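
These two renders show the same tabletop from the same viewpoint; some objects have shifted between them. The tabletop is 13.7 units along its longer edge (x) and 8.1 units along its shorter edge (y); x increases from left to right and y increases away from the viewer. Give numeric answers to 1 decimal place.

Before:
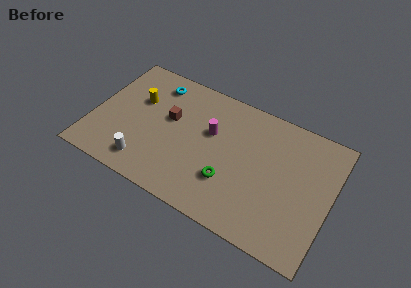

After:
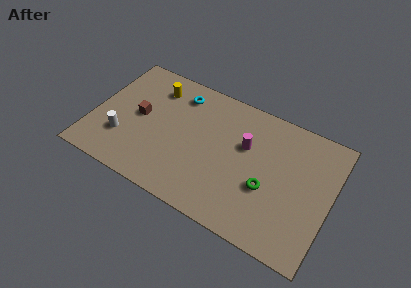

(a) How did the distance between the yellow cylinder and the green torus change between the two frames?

+1.4

They were about 6.3 units apart before and 7.7 after — 1.4 units further apart.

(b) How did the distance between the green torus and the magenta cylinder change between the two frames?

-0.4

The distance was about 2.9 in the first image and 2.5 in the second, so they moved 0.4 units closer together.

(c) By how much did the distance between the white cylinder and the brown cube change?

-1.6

The distance was about 3.5 in the first image and 1.9 in the second, so they moved 1.6 units closer together.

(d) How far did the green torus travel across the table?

2.2

From (8.1, 2.5) to (10.2, 3.1), the green torus covered √(2.1² + 0.6²) ≈ 2.2 units.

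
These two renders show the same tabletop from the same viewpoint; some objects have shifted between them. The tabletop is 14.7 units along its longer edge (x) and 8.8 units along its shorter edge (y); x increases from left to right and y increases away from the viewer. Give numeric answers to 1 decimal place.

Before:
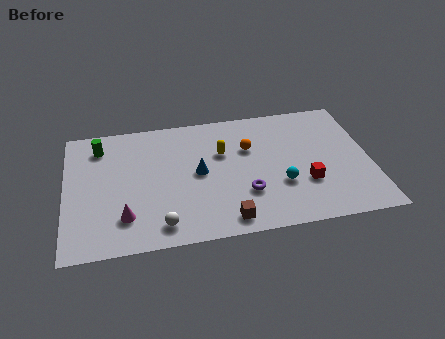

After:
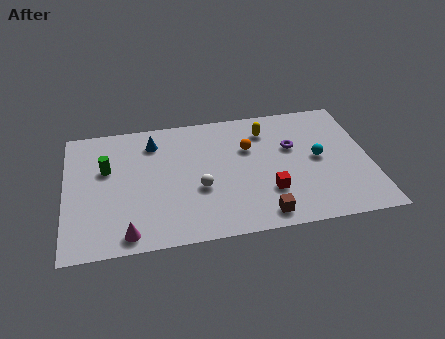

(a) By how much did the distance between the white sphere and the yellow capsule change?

-0.5

The distance was about 5.4 in the first image and 4.9 in the second, so they moved 0.5 units closer together.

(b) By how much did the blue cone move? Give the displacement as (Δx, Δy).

(-2.1, 2.5)

From the two frames, the blue cone sits at roughly (6.4, 4.5) before and (4.3, 7.0) after.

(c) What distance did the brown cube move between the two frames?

1.7

The brown cube was near (7.6, 1.1) before and (9.3, 1.1) after, so it travelled √(1.7² + 0.0²) ≈ 1.7 units.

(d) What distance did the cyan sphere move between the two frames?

2.4

The cyan sphere was near (10.3, 3.0) before and (12.2, 4.5) after, so it travelled √(1.9² + 1.5²) ≈ 2.4 units.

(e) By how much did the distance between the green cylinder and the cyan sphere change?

+0.7

The distance was about 9.5 in the first image and 10.2 in the second, so they moved 0.7 units further apart.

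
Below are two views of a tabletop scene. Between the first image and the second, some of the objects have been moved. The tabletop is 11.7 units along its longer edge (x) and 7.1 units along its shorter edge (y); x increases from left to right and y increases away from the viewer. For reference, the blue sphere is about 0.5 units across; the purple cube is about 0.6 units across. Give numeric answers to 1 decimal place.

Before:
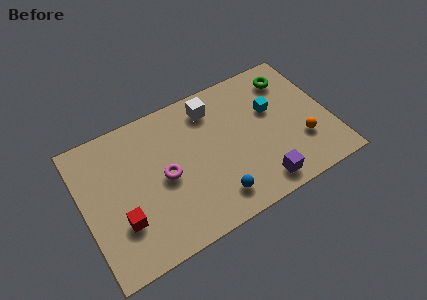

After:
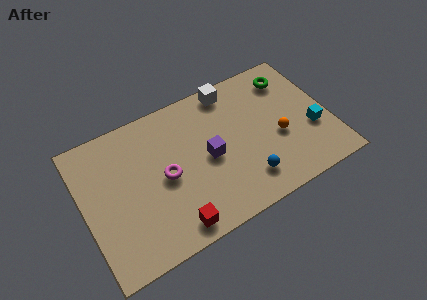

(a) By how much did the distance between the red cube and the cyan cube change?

-0.6

They were about 7.8 units apart before and 7.2 after — 0.6 units closer together.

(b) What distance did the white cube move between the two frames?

1.1

From (6.4, 5.8) to (7.4, 6.3), the white cube covered √(1.0² + 0.5²) ≈ 1.1 units.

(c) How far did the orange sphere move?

1.2

The orange sphere moved from about (10.2, 2.2) to (9.2, 2.9), a distance of √(1.0² + 0.7²) ≈ 1.2.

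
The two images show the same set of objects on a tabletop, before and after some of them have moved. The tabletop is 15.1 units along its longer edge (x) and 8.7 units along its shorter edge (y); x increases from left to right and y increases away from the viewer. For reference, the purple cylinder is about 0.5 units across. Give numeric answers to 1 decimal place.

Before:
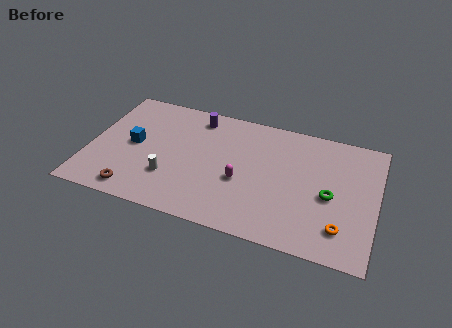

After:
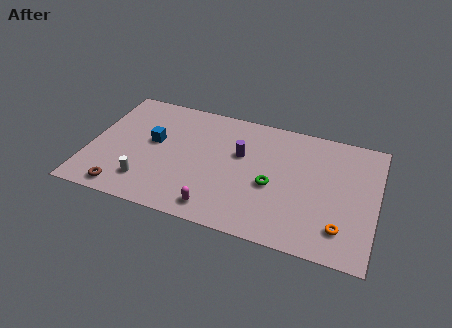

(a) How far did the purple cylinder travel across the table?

3.2

From (5.4, 7.4) to (7.9, 5.4), the purple cylinder covered √(2.5² + 2.0²) ≈ 3.2 units.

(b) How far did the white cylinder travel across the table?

1.4

From (4.4, 2.6) to (3.2, 1.9), the white cylinder covered √(1.2² + 0.7²) ≈ 1.4 units.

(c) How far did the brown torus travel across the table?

0.6

The brown torus was near (2.7, 1.1) before and (2.1, 1.0) after, so it travelled √(0.6² + 0.1²) ≈ 0.6 units.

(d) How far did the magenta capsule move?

2.5

The magenta capsule moved from about (8.1, 3.5) to (7.0, 1.2), a distance of √(1.1² + 2.3²) ≈ 2.5.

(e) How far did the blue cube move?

1.1

The blue cube moved from about (2.3, 4.4) to (3.3, 4.9), a distance of √(1.0² + 0.5²) ≈ 1.1.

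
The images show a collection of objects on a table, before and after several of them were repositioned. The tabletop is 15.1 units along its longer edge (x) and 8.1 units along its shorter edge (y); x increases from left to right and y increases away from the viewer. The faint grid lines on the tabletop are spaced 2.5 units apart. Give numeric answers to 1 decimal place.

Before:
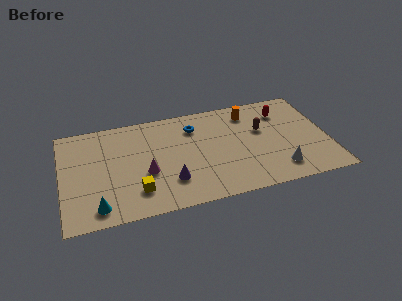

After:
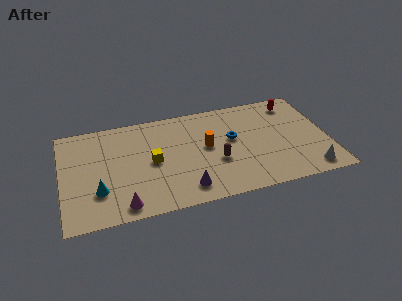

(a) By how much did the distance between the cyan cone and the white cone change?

+1.7

The distance was about 10.2 in the first image and 11.9 in the second, so they moved 1.7 units further apart.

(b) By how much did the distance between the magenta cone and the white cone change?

+2.9

They were about 7.6 units apart before and 10.5 after — 2.9 units further apart.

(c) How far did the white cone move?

1.8

The white cone moved from about (12.1, 1.6) to (13.8, 1.1), a distance of √(1.7² + 0.5²) ≈ 1.8.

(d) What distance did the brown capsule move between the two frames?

3.3

The brown capsule was near (11.4, 5.0) before and (8.7, 3.1) after, so it travelled √(2.7² + 1.9²) ≈ 3.3 units.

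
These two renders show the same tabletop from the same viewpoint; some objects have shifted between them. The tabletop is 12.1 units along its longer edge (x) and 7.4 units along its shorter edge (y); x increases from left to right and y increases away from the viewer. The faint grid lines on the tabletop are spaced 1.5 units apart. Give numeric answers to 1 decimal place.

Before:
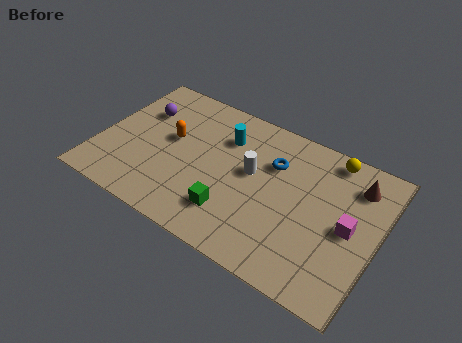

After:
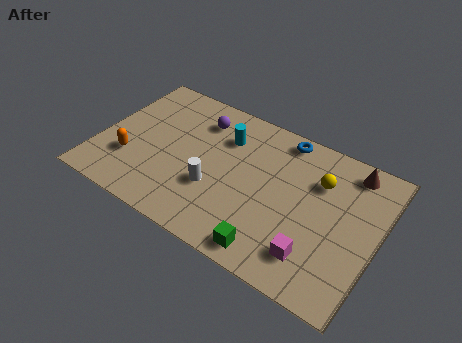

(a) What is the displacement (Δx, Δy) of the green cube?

(1.9, -0.9)

The green cube started near (6.1, 1.8) and ended near (8.0, 0.9).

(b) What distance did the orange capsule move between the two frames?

2.4

From (3.0, 4.2) to (1.5, 2.3), the orange capsule covered √(1.5² + 1.9²) ≈ 2.4 units.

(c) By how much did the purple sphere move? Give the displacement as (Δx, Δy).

(2.5, 0.7)

The purple sphere was at about (1.5, 5.1) and moved to about (4.0, 5.8).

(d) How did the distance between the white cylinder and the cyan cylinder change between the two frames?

+1.0

Before: roughly 1.8 units apart; after: 2.8. That's 1.0 units further apart.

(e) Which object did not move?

the cyan cylinder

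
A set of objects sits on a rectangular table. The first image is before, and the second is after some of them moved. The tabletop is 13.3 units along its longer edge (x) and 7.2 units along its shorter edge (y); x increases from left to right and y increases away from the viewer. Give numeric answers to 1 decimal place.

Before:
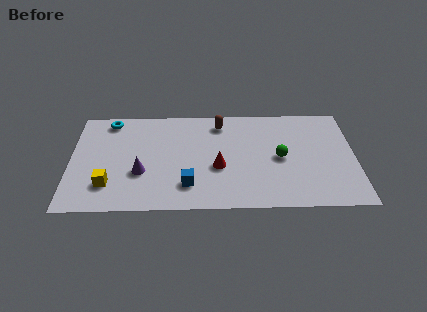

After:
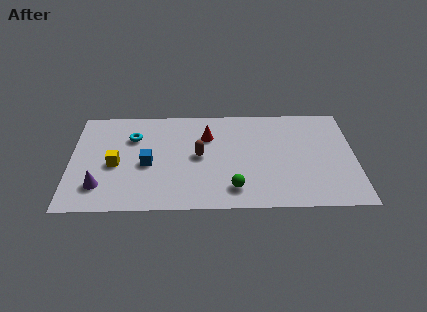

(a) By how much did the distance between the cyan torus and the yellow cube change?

-2.4

They were about 4.5 units apart before and 2.1 after — 2.4 units closer together.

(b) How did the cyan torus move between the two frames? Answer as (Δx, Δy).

(1.1, -1.2)

The cyan torus started near (1.8, 6.3) and ended near (2.9, 5.1).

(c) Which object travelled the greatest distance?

the green sphere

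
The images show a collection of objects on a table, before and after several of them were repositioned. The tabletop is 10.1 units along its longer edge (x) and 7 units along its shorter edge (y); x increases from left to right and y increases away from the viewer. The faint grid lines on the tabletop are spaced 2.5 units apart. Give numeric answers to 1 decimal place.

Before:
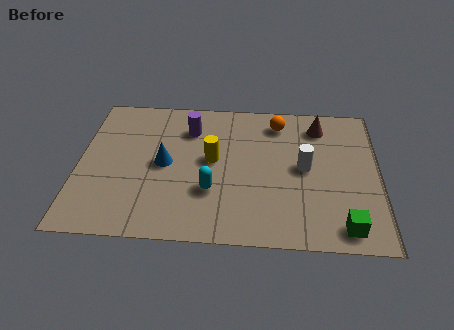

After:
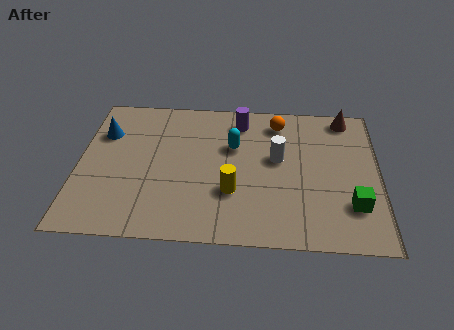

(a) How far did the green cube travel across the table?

1.0

From (8.9, 0.9) to (9.2, 1.9), the green cube covered √(0.3² + 1.0²) ≈ 1.0 units.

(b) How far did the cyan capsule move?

2.3

The cyan capsule was near (4.5, 2.3) before and (5.2, 4.5) after, so it travelled √(0.7² + 2.2²) ≈ 2.3 units.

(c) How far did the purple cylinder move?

1.8

The purple cylinder moved from about (3.7, 5.3) to (5.4, 5.8), a distance of √(1.7² + 0.5²) ≈ 1.8.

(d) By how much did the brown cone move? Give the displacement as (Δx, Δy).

(0.9, 0.5)

The brown cone was at about (8.1, 5.7) and moved to about (9.0, 6.2).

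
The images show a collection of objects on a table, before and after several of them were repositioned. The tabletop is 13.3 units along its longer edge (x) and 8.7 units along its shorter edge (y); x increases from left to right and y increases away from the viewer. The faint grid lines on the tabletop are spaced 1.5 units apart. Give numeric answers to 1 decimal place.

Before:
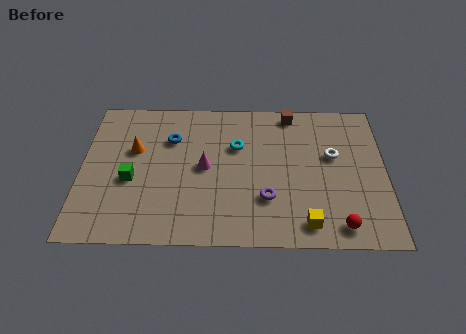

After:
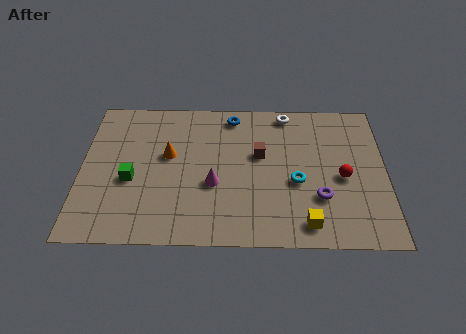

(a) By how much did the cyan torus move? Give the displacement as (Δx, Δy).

(2.6, -2.1)

The cyan torus was at about (6.8, 5.7) and moved to about (9.4, 3.6).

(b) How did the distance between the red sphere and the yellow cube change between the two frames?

+1.7

Before: roughly 1.4 units apart; after: 3.1. That's 1.7 units further apart.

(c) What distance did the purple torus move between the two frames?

2.3

From (8.1, 2.6) to (10.4, 2.7), the purple torus covered √(2.3² + 0.1²) ≈ 2.3 units.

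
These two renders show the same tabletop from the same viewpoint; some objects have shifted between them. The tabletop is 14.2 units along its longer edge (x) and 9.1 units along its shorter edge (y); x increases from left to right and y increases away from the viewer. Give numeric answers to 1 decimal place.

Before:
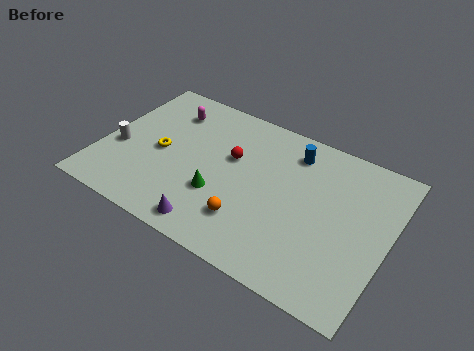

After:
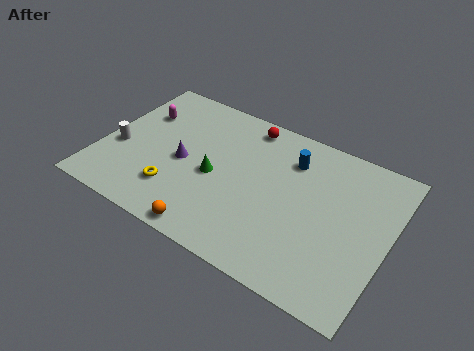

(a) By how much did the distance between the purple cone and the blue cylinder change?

-1.3

Before: roughly 7.0 units apart; after: 5.7. That's 1.3 units closer together.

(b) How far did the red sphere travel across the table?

2.4

The red sphere moved from about (6.3, 5.6) to (6.7, 8.0), a distance of √(0.4² + 2.4²) ≈ 2.4.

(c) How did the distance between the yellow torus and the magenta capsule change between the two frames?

+1.9

The distance was about 2.8 in the first image and 4.7 in the second, so they moved 1.9 units further apart.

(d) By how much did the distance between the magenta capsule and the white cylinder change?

-1.2

The distance was about 4.0 in the first image and 2.8 in the second, so they moved 1.2 units closer together.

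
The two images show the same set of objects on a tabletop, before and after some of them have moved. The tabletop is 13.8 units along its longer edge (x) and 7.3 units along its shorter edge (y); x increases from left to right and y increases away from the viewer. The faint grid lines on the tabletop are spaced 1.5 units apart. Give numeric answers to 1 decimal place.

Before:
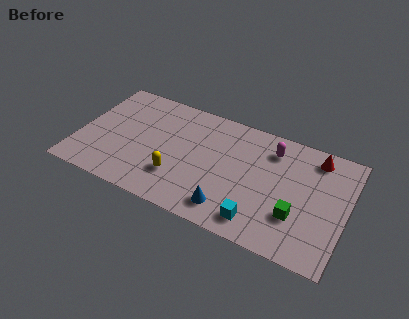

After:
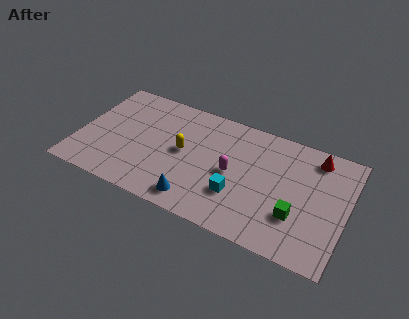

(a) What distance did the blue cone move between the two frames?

1.7

The blue cone was near (8.1, 1.3) before and (6.4, 1.1) after, so it travelled √(1.7² + 0.2²) ≈ 1.7 units.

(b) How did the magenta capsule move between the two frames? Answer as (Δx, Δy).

(-1.8, -2.3)

From the two frames, the magenta capsule sits at roughly (9.8, 5.8) before and (8.0, 3.5) after.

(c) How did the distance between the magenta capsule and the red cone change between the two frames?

+2.6

They were about 2.2 units apart before and 4.8 after — 2.6 units further apart.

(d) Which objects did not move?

the red cone and the green cube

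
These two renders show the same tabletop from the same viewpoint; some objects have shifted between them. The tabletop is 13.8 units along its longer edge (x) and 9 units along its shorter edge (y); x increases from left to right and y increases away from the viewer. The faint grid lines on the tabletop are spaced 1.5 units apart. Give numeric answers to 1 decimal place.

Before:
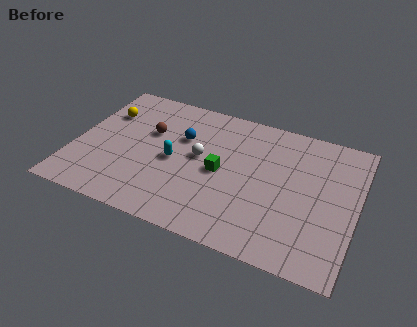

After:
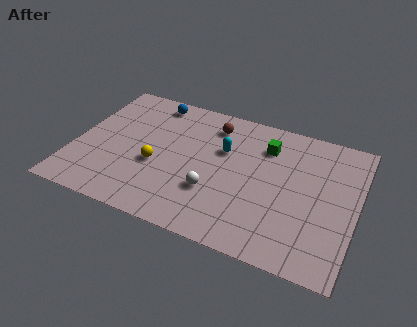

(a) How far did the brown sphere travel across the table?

3.4

From (3.5, 5.7) to (6.5, 7.3), the brown sphere covered √(3.0² + 1.6²) ≈ 3.4 units.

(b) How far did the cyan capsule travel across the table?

2.8

The cyan capsule moved from about (4.9, 4.2) to (7.2, 5.8), a distance of √(2.3² + 1.6²) ≈ 2.8.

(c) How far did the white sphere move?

2.2

The white sphere moved from about (6.1, 4.9) to (7.0, 2.9), a distance of √(0.9² + 2.0²) ≈ 2.2.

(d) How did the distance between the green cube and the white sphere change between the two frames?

+3.2

The distance was about 1.3 in the first image and 4.5 in the second, so they moved 3.2 units further apart.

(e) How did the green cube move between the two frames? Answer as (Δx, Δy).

(2.0, 2.5)

The green cube started near (7.2, 4.3) and ended near (9.2, 6.8).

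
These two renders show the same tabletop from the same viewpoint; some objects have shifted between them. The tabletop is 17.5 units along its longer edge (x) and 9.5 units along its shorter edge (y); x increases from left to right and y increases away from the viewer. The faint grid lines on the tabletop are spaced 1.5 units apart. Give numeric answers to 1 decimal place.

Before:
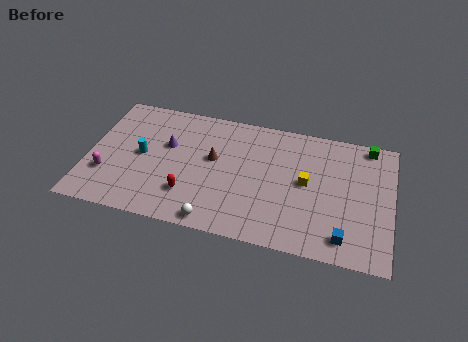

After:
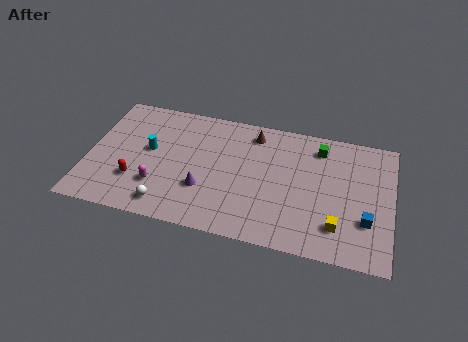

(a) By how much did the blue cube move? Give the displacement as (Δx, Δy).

(1.2, 1.5)

The blue cube started near (14.9, 1.5) and ended near (16.1, 3.0).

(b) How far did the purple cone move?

3.6

The purple cone was near (4.5, 5.9) before and (6.8, 3.1) after, so it travelled √(2.3² + 2.8²) ≈ 3.6 units.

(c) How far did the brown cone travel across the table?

3.3

From (7.2, 5.5) to (9.4, 8.0), the brown cone covered √(2.2² + 2.5²) ≈ 3.3 units.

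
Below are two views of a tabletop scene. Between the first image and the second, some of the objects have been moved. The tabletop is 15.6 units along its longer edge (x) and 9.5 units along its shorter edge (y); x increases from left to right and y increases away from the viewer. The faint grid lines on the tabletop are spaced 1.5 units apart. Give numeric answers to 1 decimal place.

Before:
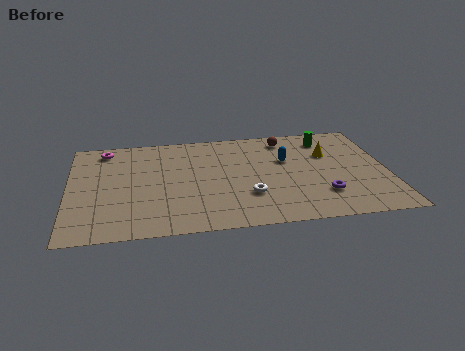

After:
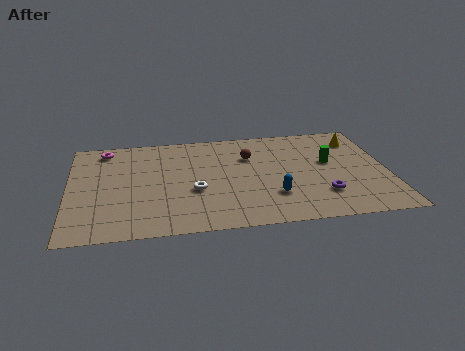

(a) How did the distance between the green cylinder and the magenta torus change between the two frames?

+0.3

The distance was about 11.0 in the first image and 11.3 in the second, so they moved 0.3 units further apart.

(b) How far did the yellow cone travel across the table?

1.9

The yellow cone was near (12.8, 6.3) before and (14.3, 7.5) after, so it travelled √(1.5² + 1.2²) ≈ 1.9 units.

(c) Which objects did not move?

the magenta torus and the purple torus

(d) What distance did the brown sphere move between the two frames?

2.4

From (10.8, 8.1) to (8.9, 6.6), the brown sphere covered √(1.9² + 1.5²) ≈ 2.4 units.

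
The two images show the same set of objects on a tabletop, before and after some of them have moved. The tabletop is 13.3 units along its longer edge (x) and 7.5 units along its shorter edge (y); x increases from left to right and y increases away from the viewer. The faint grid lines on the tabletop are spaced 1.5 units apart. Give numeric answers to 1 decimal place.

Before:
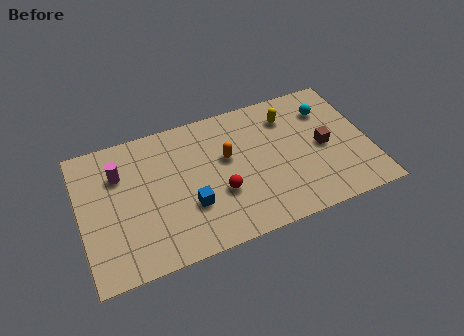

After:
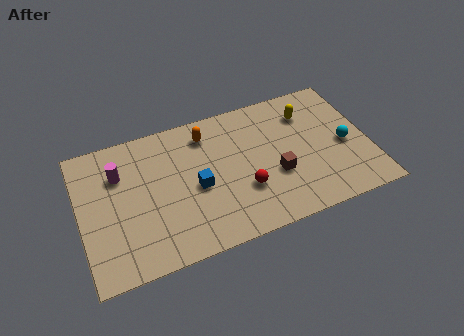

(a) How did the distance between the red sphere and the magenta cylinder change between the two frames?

+1.1

The distance was about 5.1 in the first image and 6.2 in the second, so they moved 1.1 units further apart.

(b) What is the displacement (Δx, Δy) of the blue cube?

(0.4, 0.9)

From the two frames, the blue cube sits at roughly (4.9, 2.5) before and (5.3, 3.4) after.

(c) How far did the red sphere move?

1.1

The red sphere was near (6.3, 2.7) before and (7.4, 2.5) after, so it travelled √(1.1² + 0.2²) ≈ 1.1 units.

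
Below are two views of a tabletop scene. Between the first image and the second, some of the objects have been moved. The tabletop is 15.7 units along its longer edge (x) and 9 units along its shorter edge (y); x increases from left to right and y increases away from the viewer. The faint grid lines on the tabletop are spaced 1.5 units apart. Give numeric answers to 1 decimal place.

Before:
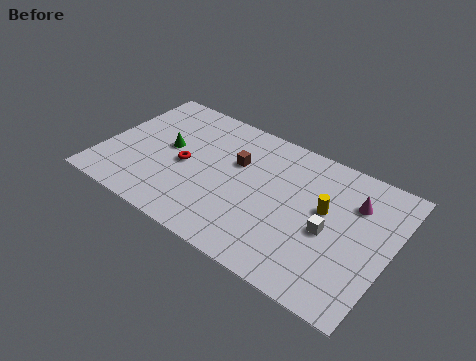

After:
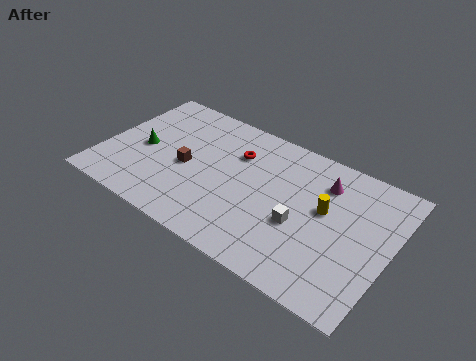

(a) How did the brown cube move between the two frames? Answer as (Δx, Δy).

(-2.5, -1.7)

The brown cube started near (7.1, 5.8) and ended near (4.6, 4.1).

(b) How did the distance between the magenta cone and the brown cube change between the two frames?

+1.3

They were about 6.4 units apart before and 7.7 after — 1.3 units further apart.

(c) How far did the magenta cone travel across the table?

1.7

From (13.5, 6.5) to (11.8, 6.9), the magenta cone covered √(1.7² + 0.4²) ≈ 1.7 units.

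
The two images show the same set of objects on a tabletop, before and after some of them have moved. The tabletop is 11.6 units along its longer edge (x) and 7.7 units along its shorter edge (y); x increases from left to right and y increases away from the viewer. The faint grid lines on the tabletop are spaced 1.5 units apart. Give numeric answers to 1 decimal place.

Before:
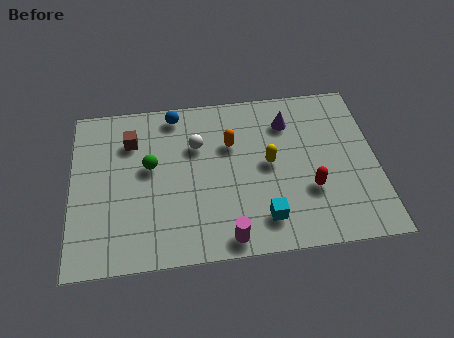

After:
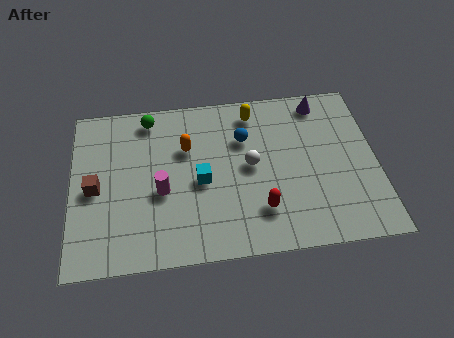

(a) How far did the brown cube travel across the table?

2.5

From (2.3, 5.7) to (0.9, 3.6), the brown cube covered √(1.4² + 2.1²) ≈ 2.5 units.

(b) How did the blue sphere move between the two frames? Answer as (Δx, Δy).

(2.6, -1.5)

The blue sphere started near (4.0, 6.8) and ended near (6.6, 5.3).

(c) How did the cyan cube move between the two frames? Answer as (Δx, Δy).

(-2.3, 2.0)

The cyan cube was at about (7.2, 1.5) and moved to about (4.9, 3.5).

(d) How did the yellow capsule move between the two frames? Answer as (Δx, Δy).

(-0.5, 2.5)

The yellow capsule was at about (7.5, 4.0) and moved to about (7.0, 6.5).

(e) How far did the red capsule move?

2.0

From (9.0, 2.6) to (7.1, 1.9), the red capsule covered √(1.9² + 0.7²) ≈ 2.0 units.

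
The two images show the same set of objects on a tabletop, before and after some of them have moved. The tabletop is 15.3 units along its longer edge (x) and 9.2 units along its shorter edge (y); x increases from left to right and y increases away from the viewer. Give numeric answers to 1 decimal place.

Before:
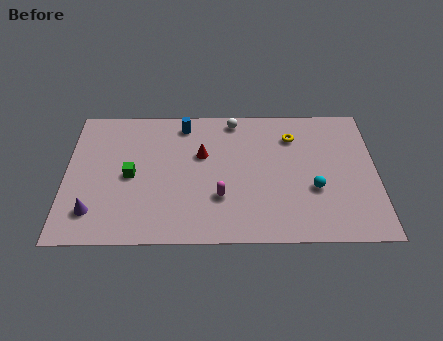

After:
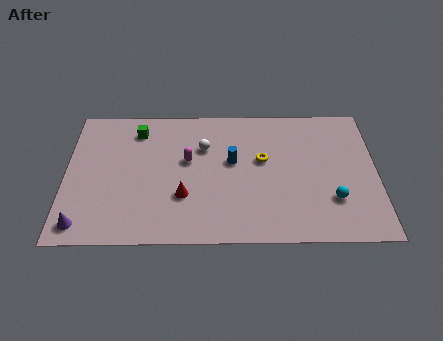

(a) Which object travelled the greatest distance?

the blue cylinder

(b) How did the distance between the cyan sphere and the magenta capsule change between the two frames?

+3.0

Before: roughly 4.6 units apart; after: 7.6. That's 3.0 units further apart.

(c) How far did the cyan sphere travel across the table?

1.1

The cyan sphere moved from about (12.2, 3.4) to (13.1, 2.7), a distance of √(0.9² + 0.7²) ≈ 1.1.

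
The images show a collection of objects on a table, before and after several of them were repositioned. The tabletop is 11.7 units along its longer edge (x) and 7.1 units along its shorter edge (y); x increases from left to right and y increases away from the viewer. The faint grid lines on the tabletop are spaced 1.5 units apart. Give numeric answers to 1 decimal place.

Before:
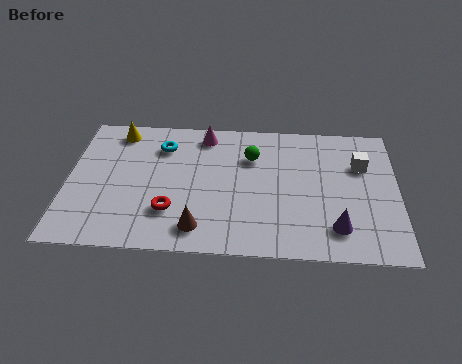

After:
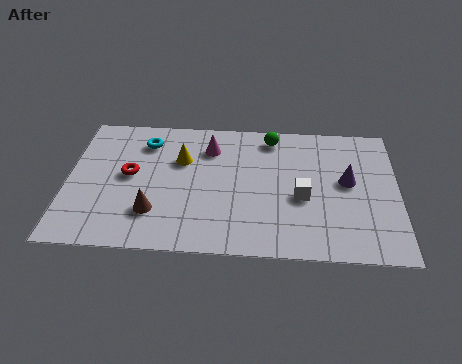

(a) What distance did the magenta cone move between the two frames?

0.7

The magenta cone was near (4.8, 6.1) before and (5.0, 5.4) after, so it travelled √(0.2² + 0.7²) ≈ 0.7 units.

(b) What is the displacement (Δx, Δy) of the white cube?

(-2.1, -1.8)

The white cube was at about (10.4, 4.8) and moved to about (8.3, 3.0).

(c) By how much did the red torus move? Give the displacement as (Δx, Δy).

(-1.5, 1.8)

The red torus was at about (3.7, 2.0) and moved to about (2.2, 3.8).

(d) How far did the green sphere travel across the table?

1.3

The green sphere was near (6.5, 5.0) before and (7.2, 6.1) after, so it travelled √(0.7² + 1.1²) ≈ 1.3 units.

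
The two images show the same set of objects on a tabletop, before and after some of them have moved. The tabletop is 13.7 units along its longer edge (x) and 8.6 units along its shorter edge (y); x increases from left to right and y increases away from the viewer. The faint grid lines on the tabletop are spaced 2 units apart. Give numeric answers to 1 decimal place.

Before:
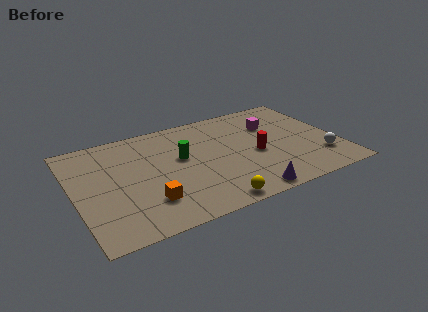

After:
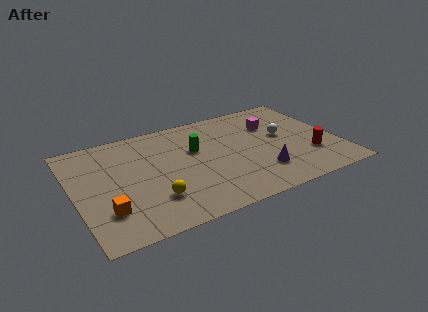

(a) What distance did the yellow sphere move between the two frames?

3.2

From (6.6, 0.8) to (3.8, 2.3), the yellow sphere covered √(2.8² + 1.5²) ≈ 3.2 units.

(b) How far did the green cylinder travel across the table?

0.9

The green cylinder was near (5.6, 5.0) before and (6.4, 5.4) after, so it travelled √(0.8² + 0.4²) ≈ 0.9 units.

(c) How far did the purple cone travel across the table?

1.7

From (8.4, 0.8) to (9.4, 2.2), the purple cone covered √(1.0² + 1.4²) ≈ 1.7 units.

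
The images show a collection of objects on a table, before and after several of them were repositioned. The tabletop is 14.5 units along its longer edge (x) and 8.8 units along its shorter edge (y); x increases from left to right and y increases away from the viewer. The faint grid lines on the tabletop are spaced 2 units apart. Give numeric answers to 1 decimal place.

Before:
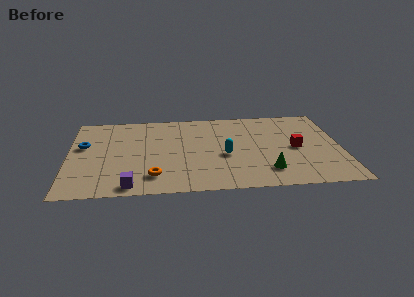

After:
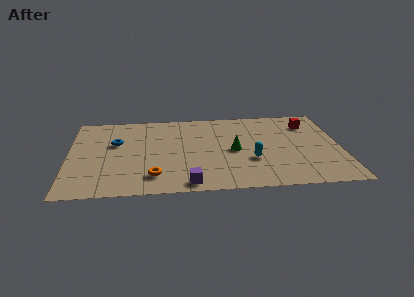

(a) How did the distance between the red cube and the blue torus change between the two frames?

-0.9

Before: roughly 11.4 units apart; after: 10.5. That's 0.9 units closer together.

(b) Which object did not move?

the orange torus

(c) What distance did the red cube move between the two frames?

2.7

From (12.1, 4.2) to (12.9, 6.8), the red cube covered √(0.8² + 2.6²) ≈ 2.7 units.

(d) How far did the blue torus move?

1.7

The blue torus moved from about (0.8, 5.3) to (2.5, 5.5), a distance of √(1.7² + 0.2²) ≈ 1.7.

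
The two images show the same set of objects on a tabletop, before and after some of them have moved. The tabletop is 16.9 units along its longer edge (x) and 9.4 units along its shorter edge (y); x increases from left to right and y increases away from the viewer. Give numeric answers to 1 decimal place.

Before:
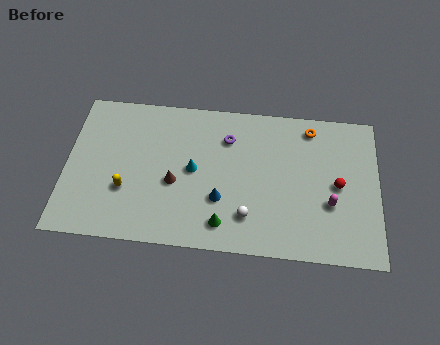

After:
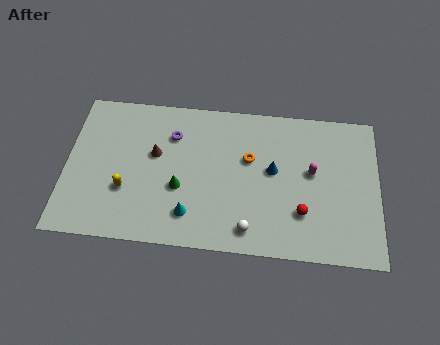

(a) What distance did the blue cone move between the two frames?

3.5

The blue cone was near (8.4, 3.1) before and (11.2, 5.2) after, so it travelled √(2.8² + 2.1²) ≈ 3.5 units.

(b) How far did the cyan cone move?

2.8

From (6.9, 4.8) to (6.8, 2.0), the cyan cone covered √(0.1² + 2.8²) ≈ 2.8 units.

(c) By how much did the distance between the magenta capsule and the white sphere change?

+0.5

They were about 4.6 units apart before and 5.1 after — 0.5 units further apart.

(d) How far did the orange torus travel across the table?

4.0

From (13.2, 8.1) to (9.9, 5.8), the orange torus covered √(3.3² + 2.3²) ≈ 4.0 units.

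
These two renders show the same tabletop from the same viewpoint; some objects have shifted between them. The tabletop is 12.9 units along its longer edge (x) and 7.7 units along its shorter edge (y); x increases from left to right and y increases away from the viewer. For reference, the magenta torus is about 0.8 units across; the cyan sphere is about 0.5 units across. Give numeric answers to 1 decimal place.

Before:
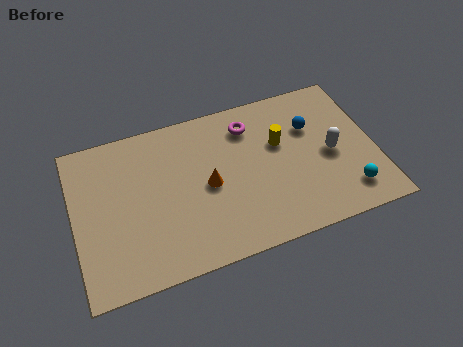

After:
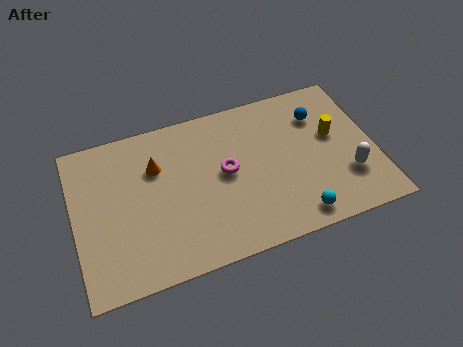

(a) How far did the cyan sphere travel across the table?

2.4

The cyan sphere was near (11.5, 1.5) before and (9.2, 1.0) after, so it travelled √(2.3² + 0.5²) ≈ 2.4 units.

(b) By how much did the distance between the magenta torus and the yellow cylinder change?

+2.9

They were about 1.8 units apart before and 4.7 after — 2.9 units further apart.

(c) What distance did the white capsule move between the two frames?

1.4

From (11.0, 3.6) to (11.6, 2.3), the white capsule covered √(0.6² + 1.3²) ≈ 1.4 units.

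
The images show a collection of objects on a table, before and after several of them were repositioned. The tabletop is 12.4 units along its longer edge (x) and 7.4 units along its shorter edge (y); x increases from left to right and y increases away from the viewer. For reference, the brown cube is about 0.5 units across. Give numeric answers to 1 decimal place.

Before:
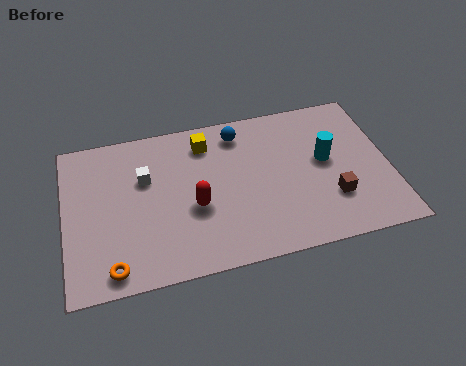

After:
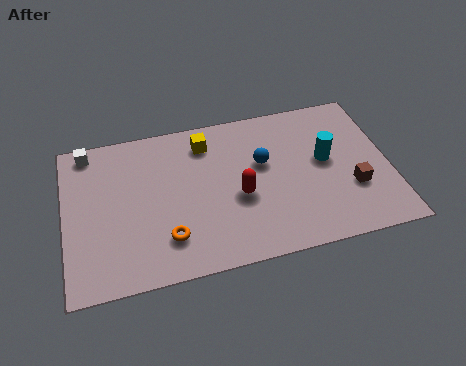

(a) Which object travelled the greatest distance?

the white cube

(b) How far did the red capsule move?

1.7

From (4.9, 3.0) to (6.6, 3.1), the red capsule covered √(1.7² + 0.1²) ≈ 1.7 units.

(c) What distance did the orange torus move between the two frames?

2.3

The orange torus moved from about (1.7, 0.9) to (3.8, 1.8), a distance of √(2.1² + 0.9²) ≈ 2.3.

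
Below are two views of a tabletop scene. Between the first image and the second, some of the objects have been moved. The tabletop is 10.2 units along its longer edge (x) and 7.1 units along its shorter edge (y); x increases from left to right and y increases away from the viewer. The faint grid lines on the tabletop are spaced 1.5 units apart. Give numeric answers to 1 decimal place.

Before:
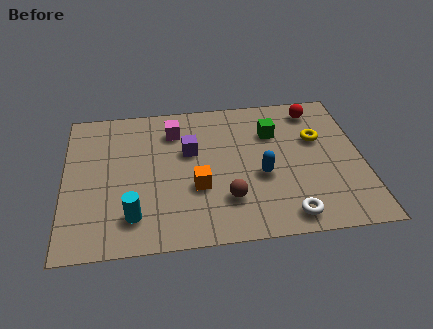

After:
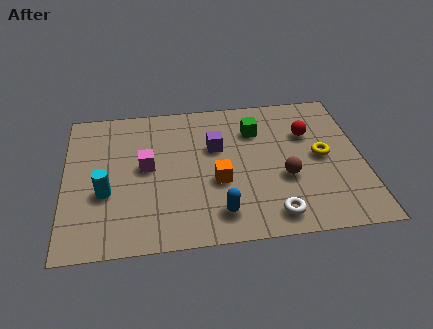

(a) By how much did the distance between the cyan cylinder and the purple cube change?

+0.7

Before: roughly 3.5 units apart; after: 4.2. That's 0.7 units further apart.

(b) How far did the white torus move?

0.5

The white torus moved from about (7.5, 0.9) to (7.0, 1.0), a distance of √(0.5² + 0.1²) ≈ 0.5.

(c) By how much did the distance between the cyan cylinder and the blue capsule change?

-0.6

Before: roughly 4.6 units apart; after: 4.0. That's 0.6 units closer together.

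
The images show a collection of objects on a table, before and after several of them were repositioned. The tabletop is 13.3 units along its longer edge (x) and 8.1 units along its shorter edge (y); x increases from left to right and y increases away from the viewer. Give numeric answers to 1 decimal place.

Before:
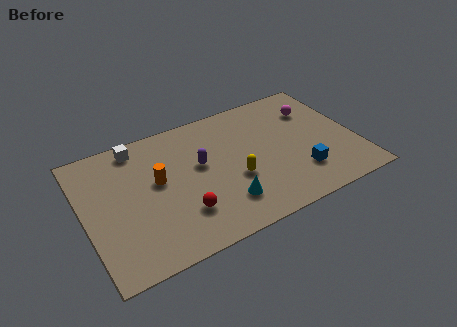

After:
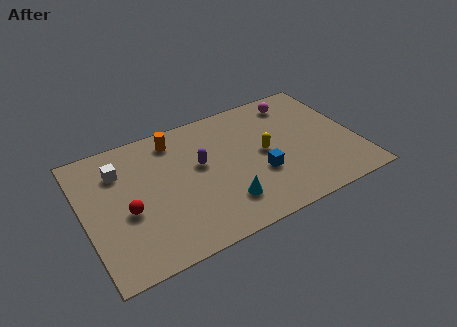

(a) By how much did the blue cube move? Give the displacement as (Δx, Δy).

(-1.9, 0.8)

The blue cube started near (10.3, 2.1) and ended near (8.4, 2.9).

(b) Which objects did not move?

the purple capsule and the cyan cone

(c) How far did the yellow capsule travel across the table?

1.9

The yellow capsule moved from about (7.2, 3.1) to (8.8, 4.1), a distance of √(1.6² + 1.0²) ≈ 1.9.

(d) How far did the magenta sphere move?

1.2

The magenta sphere was near (11.6, 5.9) before and (10.8, 6.8) after, so it travelled √(0.8² + 0.9²) ≈ 1.2 units.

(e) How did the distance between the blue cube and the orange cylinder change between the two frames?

-1.8

Before: roughly 7.2 units apart; after: 5.4. That's 1.8 units closer together.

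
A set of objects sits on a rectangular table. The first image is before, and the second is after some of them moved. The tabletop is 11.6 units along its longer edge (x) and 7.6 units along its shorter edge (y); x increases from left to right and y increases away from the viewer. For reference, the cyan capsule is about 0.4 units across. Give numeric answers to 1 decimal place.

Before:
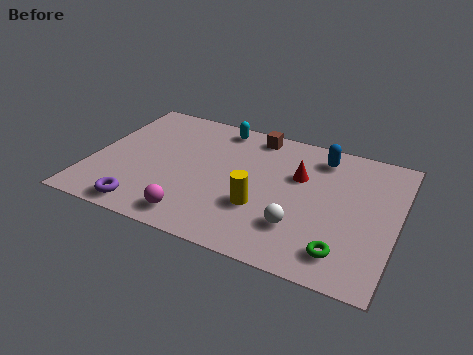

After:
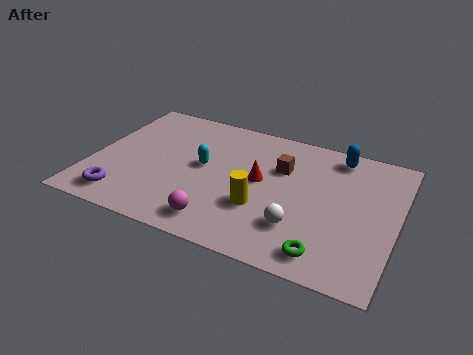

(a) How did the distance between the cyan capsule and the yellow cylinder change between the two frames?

-1.8

They were about 4.6 units apart before and 2.8 after — 1.8 units closer together.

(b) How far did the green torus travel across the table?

0.7

From (9.8, 1.4) to (9.2, 1.1), the green torus covered √(0.6² + 0.3²) ≈ 0.7 units.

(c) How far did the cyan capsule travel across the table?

2.6

The cyan capsule moved from about (4.5, 6.7) to (4.2, 4.1), a distance of √(0.3² + 2.6²) ≈ 2.6.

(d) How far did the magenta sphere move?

0.9

The magenta sphere was near (4.3, 1.1) before and (5.2, 1.2) after, so it travelled √(0.9² + 0.1²) ≈ 0.9 units.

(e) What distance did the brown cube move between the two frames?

2.0

From (5.9, 6.7) to (7.1, 5.1), the brown cube covered √(1.2² + 1.6²) ≈ 2.0 units.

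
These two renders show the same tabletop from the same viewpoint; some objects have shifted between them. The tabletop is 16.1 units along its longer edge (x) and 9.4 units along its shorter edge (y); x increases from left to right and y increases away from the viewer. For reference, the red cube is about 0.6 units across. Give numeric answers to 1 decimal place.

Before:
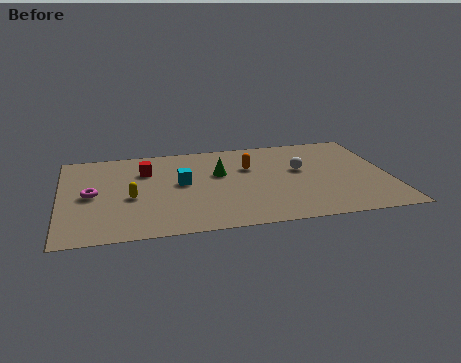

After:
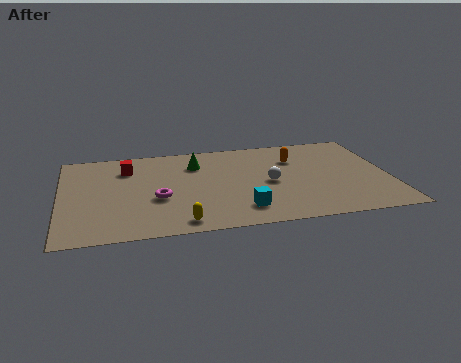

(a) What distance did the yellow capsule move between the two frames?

3.7

The yellow capsule moved from about (3.4, 4.0) to (5.7, 1.1), a distance of √(2.3² + 2.9²) ≈ 3.7.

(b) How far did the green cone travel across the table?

1.6

From (7.8, 5.8) to (6.7, 7.0), the green cone covered √(1.1² + 1.2²) ≈ 1.6 units.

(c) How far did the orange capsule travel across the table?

2.4

The orange capsule moved from about (9.3, 6.2) to (11.6, 6.7), a distance of √(2.3² + 0.5²) ≈ 2.4.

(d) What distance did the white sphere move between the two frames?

1.9

The white sphere was near (11.8, 5.5) before and (10.2, 4.4) after, so it travelled √(1.6² + 1.1²) ≈ 1.9 units.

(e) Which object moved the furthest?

the cyan cube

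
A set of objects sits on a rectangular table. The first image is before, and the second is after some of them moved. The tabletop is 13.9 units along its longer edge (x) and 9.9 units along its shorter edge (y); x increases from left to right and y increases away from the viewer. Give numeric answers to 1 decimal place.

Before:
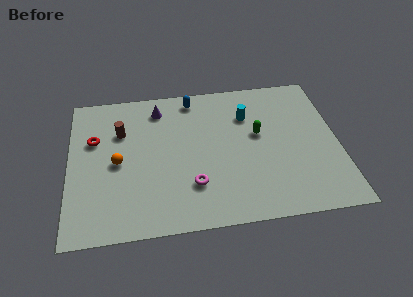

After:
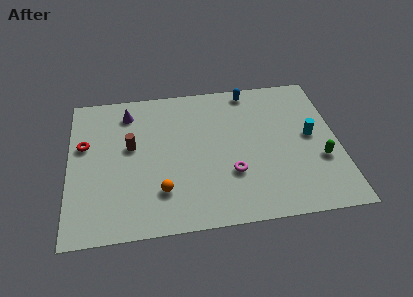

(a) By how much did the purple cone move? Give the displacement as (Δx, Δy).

(-1.6, -0.1)

From the two frames, the purple cone sits at roughly (4.7, 8.2) before and (3.1, 8.1) after.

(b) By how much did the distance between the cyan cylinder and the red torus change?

+3.7

They were about 8.0 units apart before and 11.7 after — 3.7 units further apart.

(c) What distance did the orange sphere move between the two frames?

3.1

The orange sphere moved from about (2.5, 4.7) to (4.7, 2.5), a distance of √(2.2² + 2.2²) ≈ 3.1.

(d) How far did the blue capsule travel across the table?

3.0

The blue capsule was near (6.5, 8.7) before and (9.5, 8.9) after, so it travelled √(3.0² + 0.2²) ≈ 3.0 units.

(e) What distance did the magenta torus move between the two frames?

2.1

The magenta torus moved from about (6.3, 2.7) to (8.3, 3.2), a distance of √(2.0² + 0.5²) ≈ 2.1.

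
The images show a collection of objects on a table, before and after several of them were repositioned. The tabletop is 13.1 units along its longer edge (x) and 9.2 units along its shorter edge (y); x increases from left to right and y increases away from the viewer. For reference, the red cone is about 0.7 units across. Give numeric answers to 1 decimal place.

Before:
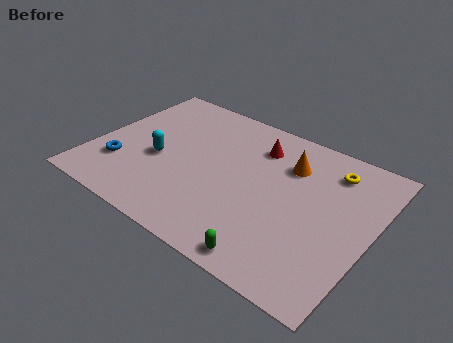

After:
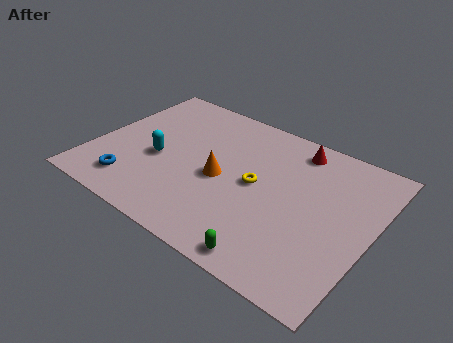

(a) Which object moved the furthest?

the yellow torus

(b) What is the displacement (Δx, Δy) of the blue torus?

(0.8, -0.9)

The blue torus started near (1.5, 2.6) and ended near (2.3, 1.7).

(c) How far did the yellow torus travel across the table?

4.1

From (10.8, 7.4) to (7.7, 4.7), the yellow torus covered √(3.1² + 2.7²) ≈ 4.1 units.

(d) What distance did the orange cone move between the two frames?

3.8

The orange cone moved from about (8.9, 6.7) to (6.1, 4.2), a distance of √(2.8² + 2.5²) ≈ 3.8.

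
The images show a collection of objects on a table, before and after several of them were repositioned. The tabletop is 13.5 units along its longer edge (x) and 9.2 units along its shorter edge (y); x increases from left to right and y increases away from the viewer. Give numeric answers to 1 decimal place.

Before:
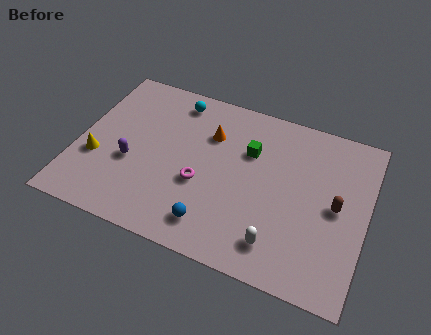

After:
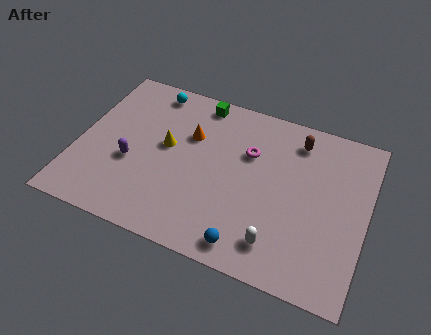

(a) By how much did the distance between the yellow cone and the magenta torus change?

-1.0

Before: roughly 4.9 units apart; after: 3.9. That's 1.0 units closer together.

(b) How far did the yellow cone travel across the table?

3.6

The yellow cone moved from about (1.0, 3.3) to (4.1, 5.1), a distance of √(3.1² + 1.8²) ≈ 3.6.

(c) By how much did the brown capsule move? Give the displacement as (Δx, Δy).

(-2.1, 3.0)

From the two frames, the brown capsule sits at roughly (12.1, 4.6) before and (10.0, 7.6) after.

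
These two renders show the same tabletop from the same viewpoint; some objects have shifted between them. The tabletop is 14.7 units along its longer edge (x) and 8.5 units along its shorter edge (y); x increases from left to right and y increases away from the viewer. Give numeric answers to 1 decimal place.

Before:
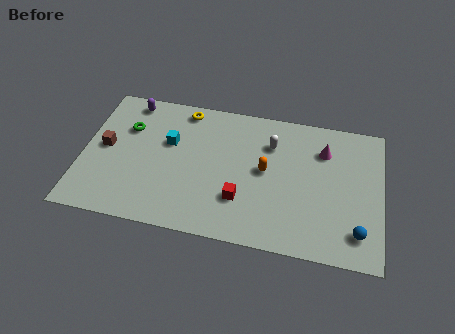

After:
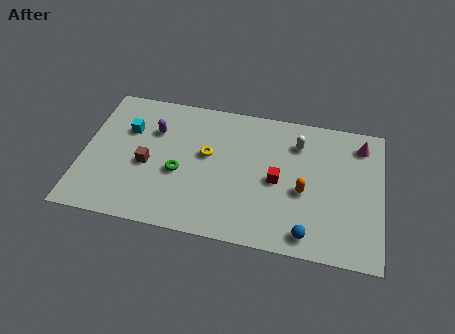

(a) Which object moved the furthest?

the green torus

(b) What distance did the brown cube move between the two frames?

2.2

The brown cube was near (1.1, 4.4) before and (3.2, 3.7) after, so it travelled √(2.1² + 0.7²) ≈ 2.2 units.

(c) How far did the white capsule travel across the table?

1.3

The white capsule moved from about (9.2, 6.2) to (10.5, 6.5), a distance of √(1.3² + 0.3²) ≈ 1.3.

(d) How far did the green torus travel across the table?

3.5

From (2.1, 5.8) to (4.8, 3.5), the green torus covered √(2.7² + 2.3²) ≈ 3.5 units.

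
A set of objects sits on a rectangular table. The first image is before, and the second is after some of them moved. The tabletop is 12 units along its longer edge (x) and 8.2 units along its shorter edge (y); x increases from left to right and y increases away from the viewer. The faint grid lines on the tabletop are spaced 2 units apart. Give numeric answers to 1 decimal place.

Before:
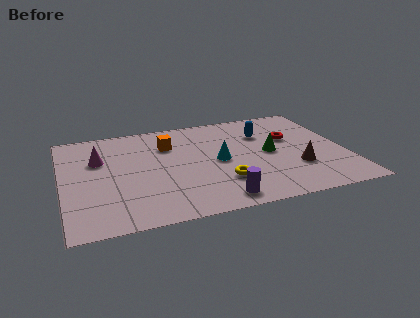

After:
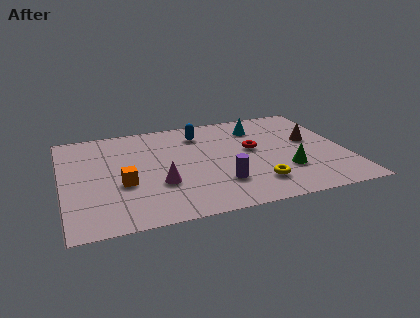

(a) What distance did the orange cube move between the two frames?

3.4

From (4.6, 5.9) to (2.5, 3.2), the orange cube covered √(2.1² + 2.7²) ≈ 3.4 units.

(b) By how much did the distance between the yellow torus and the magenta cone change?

-1.8

The distance was about 5.9 in the first image and 4.1 in the second, so they moved 1.8 units closer together.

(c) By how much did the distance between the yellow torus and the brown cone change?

+0.7

They were about 3.2 units apart before and 3.9 after — 0.7 units further apart.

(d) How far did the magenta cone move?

3.5

The magenta cone was near (1.6, 5.4) before and (4.0, 2.8) after, so it travelled √(2.4² + 2.6²) ≈ 3.5 units.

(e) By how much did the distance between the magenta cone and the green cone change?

-2.0

They were about 7.3 units apart before and 5.3 after — 2.0 units closer together.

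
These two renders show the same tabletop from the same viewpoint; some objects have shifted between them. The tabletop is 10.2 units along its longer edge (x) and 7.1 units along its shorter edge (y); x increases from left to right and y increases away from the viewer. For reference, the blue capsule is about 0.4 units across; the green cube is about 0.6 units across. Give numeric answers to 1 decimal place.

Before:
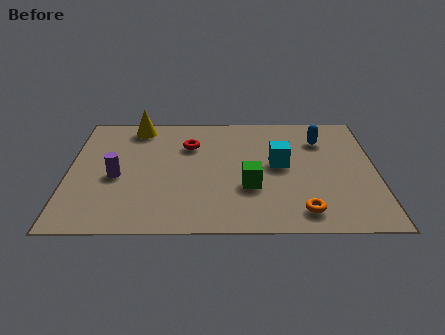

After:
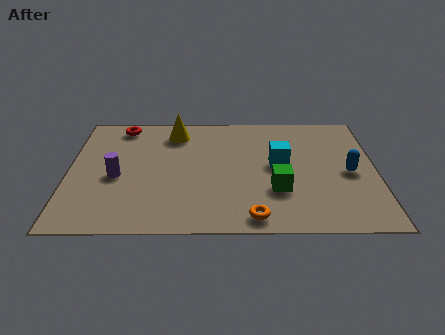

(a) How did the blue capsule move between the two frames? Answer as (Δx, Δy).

(0.9, -2.0)

The blue capsule started near (8.4, 5.3) and ended near (9.3, 3.3).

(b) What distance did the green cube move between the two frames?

0.9

From (6.0, 2.5) to (6.9, 2.3), the green cube covered √(0.9² + 0.2²) ≈ 0.9 units.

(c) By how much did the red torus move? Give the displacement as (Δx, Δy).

(-2.3, 1.2)

The red torus started near (4.0, 5.0) and ended near (1.7, 6.2).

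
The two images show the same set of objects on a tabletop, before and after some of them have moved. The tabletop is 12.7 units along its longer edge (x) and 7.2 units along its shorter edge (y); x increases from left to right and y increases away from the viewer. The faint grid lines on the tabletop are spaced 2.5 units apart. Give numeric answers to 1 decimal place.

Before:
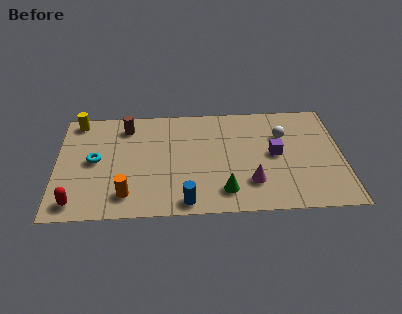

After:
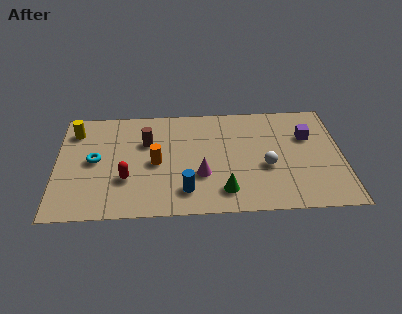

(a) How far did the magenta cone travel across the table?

2.3

From (8.6, 1.9) to (6.4, 2.5), the magenta cone covered √(2.2² + 0.6²) ≈ 2.3 units.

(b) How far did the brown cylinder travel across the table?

1.4

The brown cylinder moved from about (3.1, 5.9) to (4.0, 4.8), a distance of √(0.9² + 1.1²) ≈ 1.4.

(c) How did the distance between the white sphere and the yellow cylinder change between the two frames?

-0.4

They were about 9.3 units apart before and 8.9 after — 0.4 units closer together.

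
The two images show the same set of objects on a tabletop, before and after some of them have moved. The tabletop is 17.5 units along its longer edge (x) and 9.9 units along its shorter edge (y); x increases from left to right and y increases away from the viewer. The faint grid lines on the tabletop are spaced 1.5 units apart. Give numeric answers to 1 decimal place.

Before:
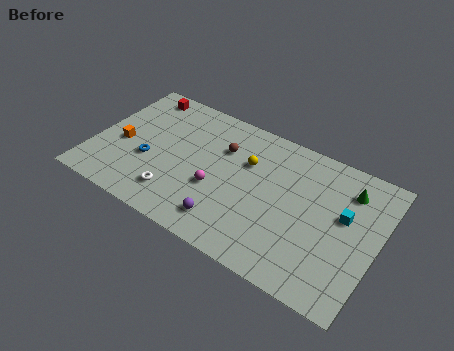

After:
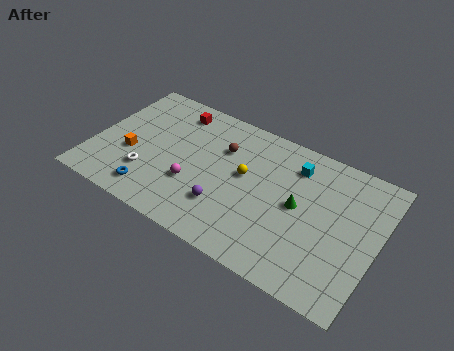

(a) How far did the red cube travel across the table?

2.3

From (2.1, 8.7) to (4.4, 8.3), the red cube covered √(2.3² + 0.4²) ≈ 2.3 units.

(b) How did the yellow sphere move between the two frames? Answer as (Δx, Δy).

(0.0, -1.0)

The yellow sphere started near (9.3, 6.6) and ended near (9.3, 5.6).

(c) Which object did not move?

the brown sphere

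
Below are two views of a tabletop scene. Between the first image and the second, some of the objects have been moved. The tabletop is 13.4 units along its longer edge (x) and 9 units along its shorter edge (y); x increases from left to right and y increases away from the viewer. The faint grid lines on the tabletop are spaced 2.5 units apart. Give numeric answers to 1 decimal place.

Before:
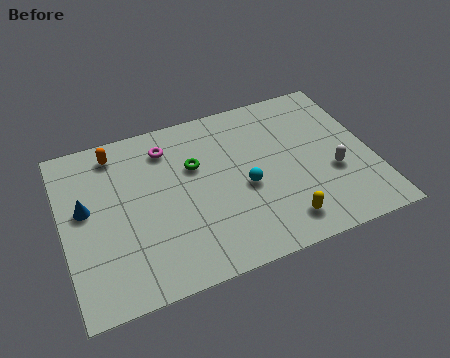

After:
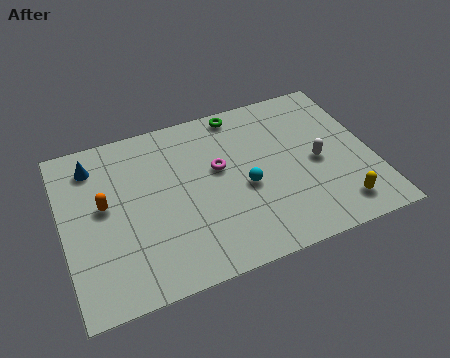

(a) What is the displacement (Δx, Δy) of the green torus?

(2.2, 2.3)

From the two frames, the green torus sits at roughly (5.8, 5.8) before and (8.0, 8.1) after.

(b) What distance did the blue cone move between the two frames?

2.3

From (1.0, 5.1) to (1.5, 7.3), the blue cone covered √(0.5² + 2.2²) ≈ 2.3 units.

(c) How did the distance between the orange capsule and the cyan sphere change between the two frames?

-0.4

The distance was about 6.5 in the first image and 6.1 in the second, so they moved 0.4 units closer together.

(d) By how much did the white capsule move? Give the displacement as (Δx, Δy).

(-0.6, 0.8)

From the two frames, the white capsule sits at roughly (11.6, 3.4) before and (11.0, 4.2) after.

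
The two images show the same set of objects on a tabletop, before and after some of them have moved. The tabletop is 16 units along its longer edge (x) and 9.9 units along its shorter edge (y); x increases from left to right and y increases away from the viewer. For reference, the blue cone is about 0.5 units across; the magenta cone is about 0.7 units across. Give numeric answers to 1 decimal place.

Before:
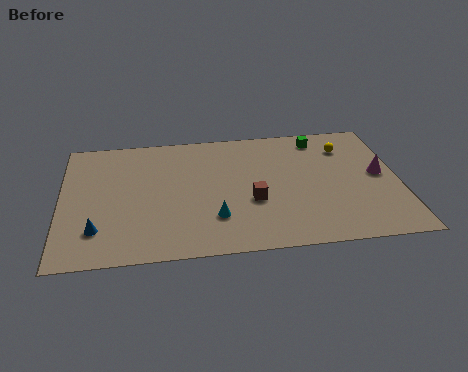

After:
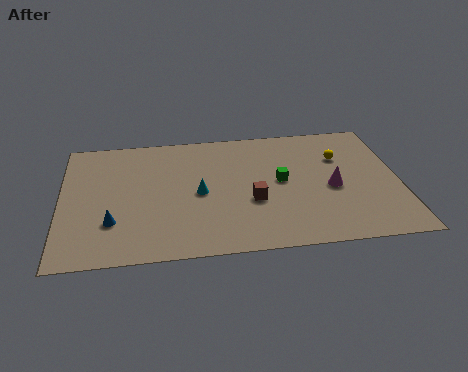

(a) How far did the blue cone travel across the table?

0.9

The blue cone was near (1.7, 2.4) before and (2.4, 2.9) after, so it travelled √(0.7² + 0.5²) ≈ 0.9 units.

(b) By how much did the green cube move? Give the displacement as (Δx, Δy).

(-2.0, -3.3)

The green cube was at about (12.4, 8.5) and moved to about (10.4, 5.2).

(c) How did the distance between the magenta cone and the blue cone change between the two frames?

-3.2

They were about 13.7 units apart before and 10.5 after — 3.2 units closer together.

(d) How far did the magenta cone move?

2.4

The magenta cone moved from about (15.1, 5.2) to (12.8, 4.4), a distance of √(2.3² + 0.8²) ≈ 2.4.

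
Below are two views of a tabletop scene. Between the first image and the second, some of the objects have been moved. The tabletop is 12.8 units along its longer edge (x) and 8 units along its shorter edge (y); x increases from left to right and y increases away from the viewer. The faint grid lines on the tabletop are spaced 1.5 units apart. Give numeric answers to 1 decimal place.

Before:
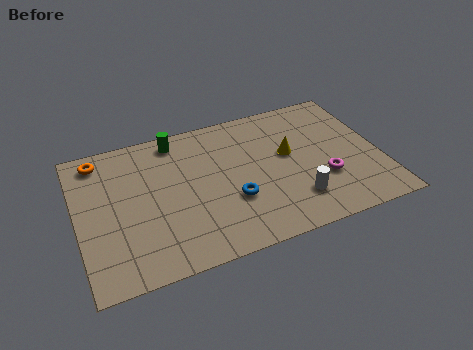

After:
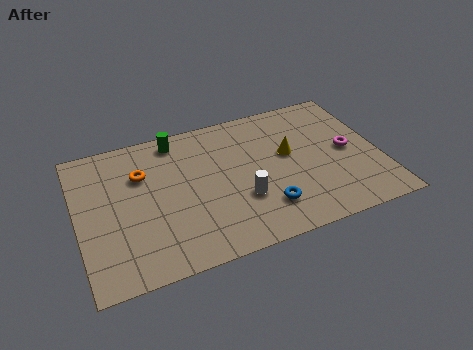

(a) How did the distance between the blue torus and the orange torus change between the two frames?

-0.6

The distance was about 6.7 in the first image and 6.1 in the second, so they moved 0.6 units closer together.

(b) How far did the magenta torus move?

1.8

From (10.3, 2.7) to (11.5, 4.0), the magenta torus covered √(1.2² + 1.3²) ≈ 1.8 units.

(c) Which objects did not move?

the yellow cone and the green cylinder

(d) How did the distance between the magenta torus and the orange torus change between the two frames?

-1.3

Before: roughly 10.1 units apart; after: 8.8. That's 1.3 units closer together.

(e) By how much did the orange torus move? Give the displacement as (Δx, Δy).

(1.7, -1.4)

The orange torus started near (1.1, 6.9) and ended near (2.8, 5.5).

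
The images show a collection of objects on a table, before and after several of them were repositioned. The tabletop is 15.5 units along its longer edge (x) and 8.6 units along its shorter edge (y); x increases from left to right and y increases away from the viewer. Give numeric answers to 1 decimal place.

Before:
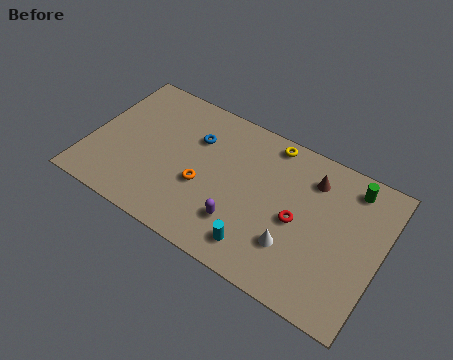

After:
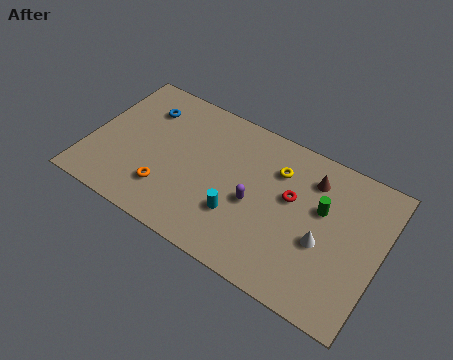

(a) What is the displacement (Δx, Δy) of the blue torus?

(-2.9, 0.5)

The blue torus was at about (5.4, 6.0) and moved to about (2.5, 6.5).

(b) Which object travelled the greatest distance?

the blue torus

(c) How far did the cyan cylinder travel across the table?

1.8

From (9.5, 1.5) to (8.2, 2.7), the cyan cylinder covered √(1.3² + 1.2²) ≈ 1.8 units.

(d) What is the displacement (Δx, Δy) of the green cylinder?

(-1.3, -2.0)

The green cylinder was at about (13.6, 7.3) and moved to about (12.3, 5.3).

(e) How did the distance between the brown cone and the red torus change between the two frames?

-0.9

Before: roughly 2.7 units apart; after: 1.8. That's 0.9 units closer together.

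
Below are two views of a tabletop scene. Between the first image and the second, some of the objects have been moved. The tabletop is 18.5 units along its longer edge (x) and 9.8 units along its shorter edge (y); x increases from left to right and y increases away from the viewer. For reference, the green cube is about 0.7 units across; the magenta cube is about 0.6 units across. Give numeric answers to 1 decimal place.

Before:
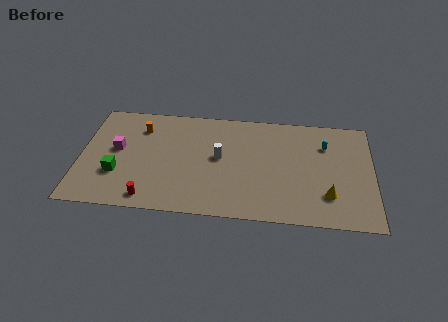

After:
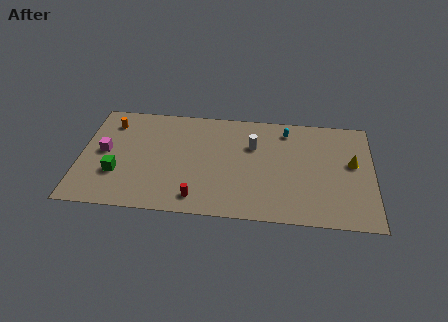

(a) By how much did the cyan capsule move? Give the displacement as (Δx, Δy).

(-2.5, 1.1)

From the two frames, the cyan capsule sits at roughly (15.5, 7.1) before and (13.0, 8.2) after.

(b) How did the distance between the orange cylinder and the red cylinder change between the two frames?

+2.1

The distance was about 6.4 in the first image and 8.5 in the second, so they moved 2.1 units further apart.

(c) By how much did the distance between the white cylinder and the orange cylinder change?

+3.6

They were about 5.6 units apart before and 9.2 after — 3.6 units further apart.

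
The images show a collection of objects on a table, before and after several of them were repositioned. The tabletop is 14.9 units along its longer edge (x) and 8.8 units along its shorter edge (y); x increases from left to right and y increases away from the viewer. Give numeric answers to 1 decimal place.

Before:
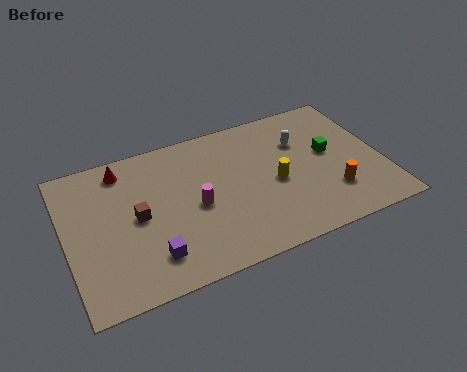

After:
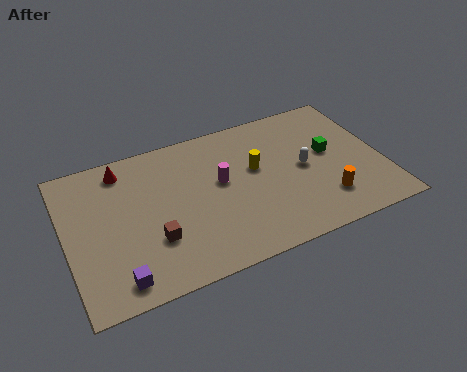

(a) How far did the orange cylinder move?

0.5

From (12.3, 2.4) to (11.9, 2.1), the orange cylinder covered √(0.4² + 0.3²) ≈ 0.5 units.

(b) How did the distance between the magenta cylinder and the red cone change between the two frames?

+0.4

The distance was about 4.7 in the first image and 5.1 in the second, so they moved 0.4 units further apart.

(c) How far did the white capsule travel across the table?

1.7

From (11.3, 6.1) to (11.2, 4.4), the white capsule covered √(0.1² + 1.7²) ≈ 1.7 units.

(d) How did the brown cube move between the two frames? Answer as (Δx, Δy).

(0.6, -1.6)

From the two frames, the brown cube sits at roughly (3.3, 4.4) before and (3.9, 2.8) after.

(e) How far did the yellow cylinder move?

1.4

The yellow cylinder moved from about (9.8, 4.0) to (9.0, 5.2), a distance of √(0.8² + 1.2²) ≈ 1.4.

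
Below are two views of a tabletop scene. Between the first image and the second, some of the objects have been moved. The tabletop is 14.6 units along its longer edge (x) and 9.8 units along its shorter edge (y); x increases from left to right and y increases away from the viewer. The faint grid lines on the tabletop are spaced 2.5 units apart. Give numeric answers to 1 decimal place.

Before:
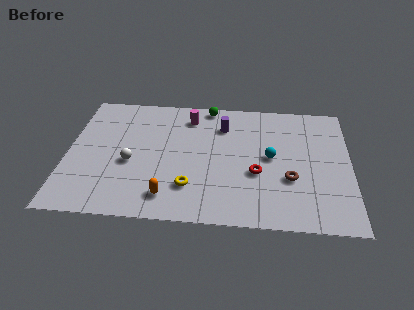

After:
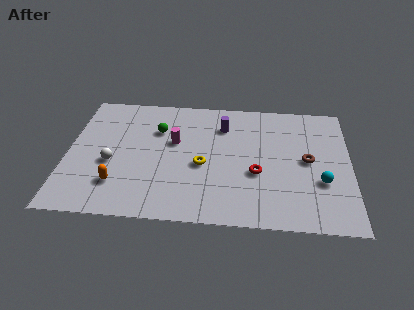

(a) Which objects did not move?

the purple cylinder and the red torus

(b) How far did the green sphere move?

3.4

The green sphere moved from about (7.2, 9.0) to (4.6, 6.8), a distance of √(2.6² + 2.2²) ≈ 3.4.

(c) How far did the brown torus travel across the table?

1.7

From (11.5, 3.5) to (12.4, 5.0), the brown torus covered √(0.9² + 1.5²) ≈ 1.7 units.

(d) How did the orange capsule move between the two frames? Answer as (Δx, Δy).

(-2.6, 0.7)

From the two frames, the orange capsule sits at roughly (5.3, 1.7) before and (2.7, 2.4) after.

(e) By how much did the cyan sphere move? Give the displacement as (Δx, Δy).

(2.6, -1.7)

The cyan sphere started near (10.5, 5.1) and ended near (13.1, 3.4).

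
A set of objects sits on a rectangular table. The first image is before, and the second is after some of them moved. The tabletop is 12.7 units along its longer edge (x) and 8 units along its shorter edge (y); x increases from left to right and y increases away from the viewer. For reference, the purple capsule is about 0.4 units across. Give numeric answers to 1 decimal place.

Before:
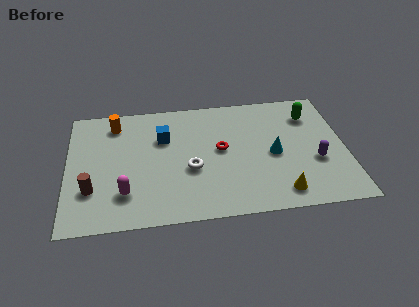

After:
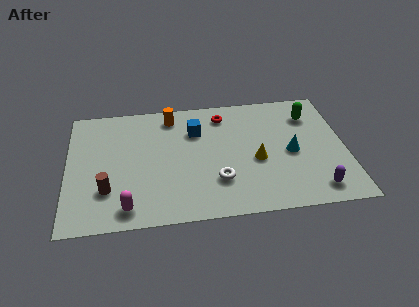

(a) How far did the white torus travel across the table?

1.5

The white torus moved from about (5.6, 3.2) to (6.8, 2.3), a distance of √(1.2² + 0.9²) ≈ 1.5.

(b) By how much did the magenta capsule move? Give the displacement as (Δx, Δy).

(0.1, -0.9)

The magenta capsule was at about (2.6, 2.0) and moved to about (2.7, 1.1).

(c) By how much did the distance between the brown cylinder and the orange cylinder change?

+1.1

They were about 4.3 units apart before and 5.4 after — 1.1 units further apart.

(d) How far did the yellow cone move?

2.4

The yellow cone moved from about (9.6, 1.2) to (8.6, 3.4), a distance of √(1.0² + 2.2²) ≈ 2.4.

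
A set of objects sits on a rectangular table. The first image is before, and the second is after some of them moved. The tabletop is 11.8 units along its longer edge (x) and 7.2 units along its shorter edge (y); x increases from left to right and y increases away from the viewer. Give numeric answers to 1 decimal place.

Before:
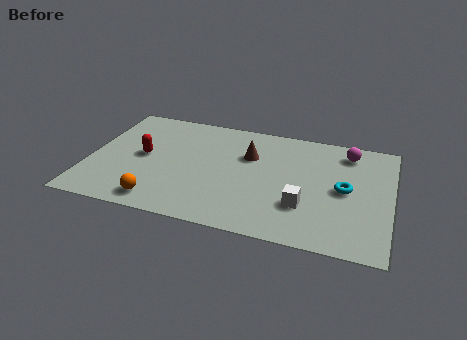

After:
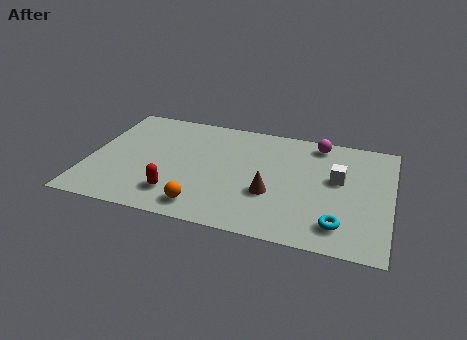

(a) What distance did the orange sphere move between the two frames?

1.7

The orange sphere moved from about (3.0, 1.0) to (4.7, 1.1), a distance of √(1.7² + 0.1²) ≈ 1.7.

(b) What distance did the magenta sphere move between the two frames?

1.2

The magenta sphere moved from about (10.0, 6.0) to (8.8, 6.3), a distance of √(1.2² + 0.3²) ≈ 1.2.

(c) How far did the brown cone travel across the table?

2.4

The brown cone moved from about (6.2, 4.8) to (7.2, 2.6), a distance of √(1.0² + 2.2²) ≈ 2.4.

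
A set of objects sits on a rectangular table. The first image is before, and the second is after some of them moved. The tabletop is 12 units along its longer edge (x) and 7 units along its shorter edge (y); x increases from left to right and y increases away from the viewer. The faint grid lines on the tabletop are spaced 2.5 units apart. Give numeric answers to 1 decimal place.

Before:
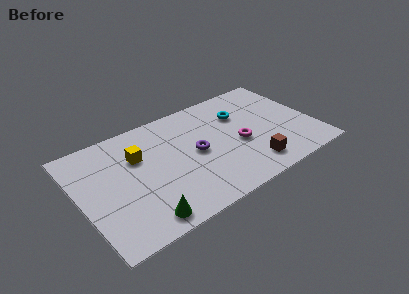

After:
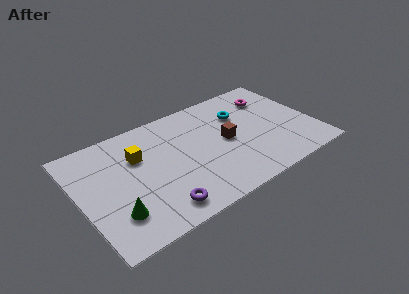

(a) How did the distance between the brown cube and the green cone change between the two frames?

+0.5

They were about 5.7 units apart before and 6.2 after — 0.5 units further apart.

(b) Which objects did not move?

the yellow cube and the cyan torus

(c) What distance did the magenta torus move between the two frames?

3.1

From (8.1, 3.0) to (10.2, 5.3), the magenta torus covered √(2.1² + 2.3²) ≈ 3.1 units.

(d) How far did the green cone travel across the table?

1.5

The green cone was near (2.7, 0.9) before and (1.5, 1.8) after, so it travelled √(1.2² + 0.9²) ≈ 1.5 units.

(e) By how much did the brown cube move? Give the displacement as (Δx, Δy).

(-0.9, 2.2)

The brown cube started near (8.4, 1.3) and ended near (7.5, 3.5).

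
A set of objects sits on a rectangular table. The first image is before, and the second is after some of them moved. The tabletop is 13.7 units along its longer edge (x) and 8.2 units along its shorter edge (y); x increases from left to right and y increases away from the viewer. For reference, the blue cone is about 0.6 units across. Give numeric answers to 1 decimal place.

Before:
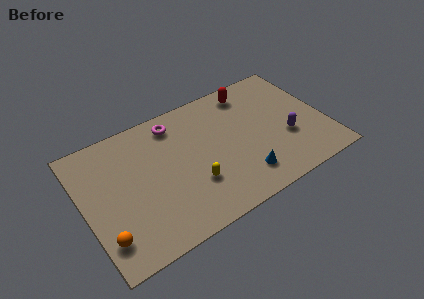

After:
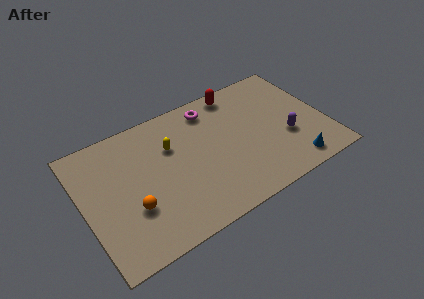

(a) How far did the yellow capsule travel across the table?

3.0

From (5.9, 2.6) to (5.1, 5.5), the yellow capsule covered √(0.8² + 2.9²) ≈ 3.0 units.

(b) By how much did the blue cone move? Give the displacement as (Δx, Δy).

(2.8, -0.6)

From the two frames, the blue cone sits at roughly (8.6, 1.7) before and (11.4, 1.1) after.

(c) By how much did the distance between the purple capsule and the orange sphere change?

-1.8

The distance was about 10.7 in the first image and 8.9 in the second, so they moved 1.8 units closer together.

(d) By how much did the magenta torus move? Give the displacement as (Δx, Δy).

(2.1, 0.0)

The magenta torus started near (5.5, 6.9) and ended near (7.6, 6.9).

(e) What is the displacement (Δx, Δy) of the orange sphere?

(1.7, 1.0)

From the two frames, the orange sphere sits at roughly (0.8, 1.8) before and (2.5, 2.8) after.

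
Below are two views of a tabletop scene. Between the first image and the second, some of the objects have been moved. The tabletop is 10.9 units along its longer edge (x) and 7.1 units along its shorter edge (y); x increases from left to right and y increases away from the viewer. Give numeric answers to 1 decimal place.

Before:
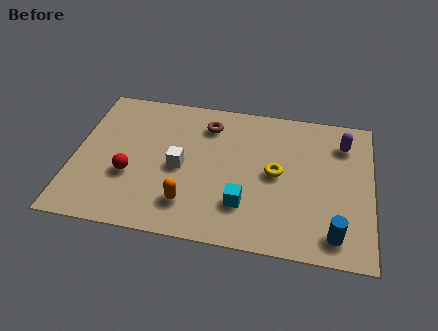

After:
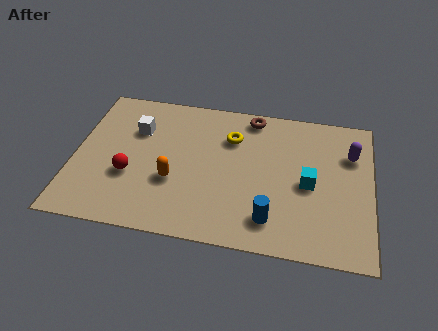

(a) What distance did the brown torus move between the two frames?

1.7

From (4.8, 5.6) to (6.4, 6.3), the brown torus covered √(1.6² + 0.7²) ≈ 1.7 units.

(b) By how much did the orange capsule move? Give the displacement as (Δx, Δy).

(-0.6, 1.0)

The orange capsule started near (4.3, 1.6) and ended near (3.7, 2.6).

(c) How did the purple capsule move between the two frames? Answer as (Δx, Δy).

(0.3, -0.5)

The purple capsule was at about (9.8, 5.5) and moved to about (10.1, 5.0).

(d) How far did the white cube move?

2.3

The white cube moved from about (3.9, 3.3) to (2.2, 4.9), a distance of √(1.7² + 1.6²) ≈ 2.3.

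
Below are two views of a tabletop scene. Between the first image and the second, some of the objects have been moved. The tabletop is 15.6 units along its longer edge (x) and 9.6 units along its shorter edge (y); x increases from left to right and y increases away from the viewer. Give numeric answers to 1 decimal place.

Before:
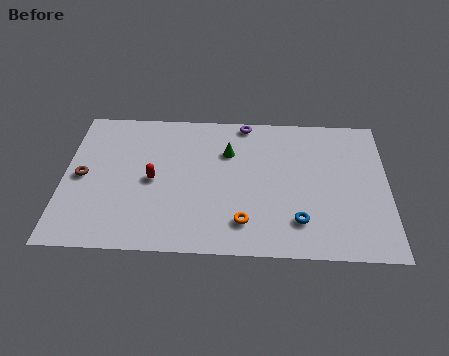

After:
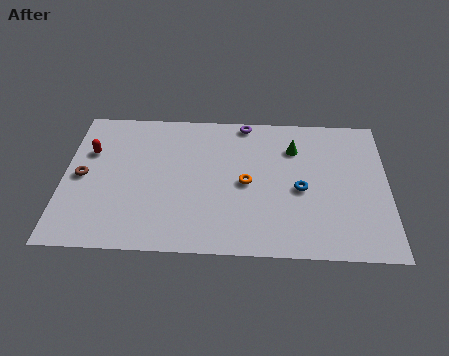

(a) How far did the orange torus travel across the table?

2.6

From (8.7, 2.0) to (8.8, 4.6), the orange torus covered √(0.1² + 2.6²) ≈ 2.6 units.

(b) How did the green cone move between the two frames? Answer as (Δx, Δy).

(3.2, 0.4)

The green cone started near (7.9, 6.7) and ended near (11.1, 7.1).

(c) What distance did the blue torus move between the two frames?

2.1

The blue torus was near (11.3, 2.2) before and (11.4, 4.3) after, so it travelled √(0.1² + 2.1²) ≈ 2.1 units.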